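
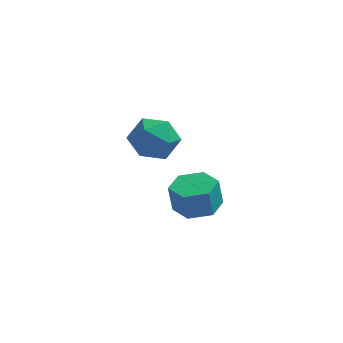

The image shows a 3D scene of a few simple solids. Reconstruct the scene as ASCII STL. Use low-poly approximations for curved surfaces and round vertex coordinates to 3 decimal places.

solid 
facet normal -0.074 0.910 -0.408
outer loop
vertex 2.945 -3.292 1.728
vertex 2.086 -3.152 2.195
vertex 2.933 -2.888 2.63
endloop
endfacet
facet normal 0.609 0.727 -0.318
outer loop
vertex 2.945 -3.292 1.728
vertex 2.933 -2.888 2.63
vertex 3.618 -3.562 2.4
endloop
endfacet
facet normal 0.725 0.121 -0.678
outer loop
vertex 2.945 -3.292 1.728
vertex 3.618 -3.562 2.4
vertex 3.194 -4.244 1.824
endloop
endfacet
facet normal 0.114 -0.070 -0.991
outer loop
vertex 2.945 -3.292 1.728
vertex 3.194 -4.244 1.824
vertex 2.247 -3.991 1.697
endloop
endfacet
facet normal -0.381 0.417 -0.825
outer loop
vertex 2.945 -3.292 1.728
vertex 2.247 -3.991 1.697
vertex 2.086 -3.152 2.195
endloop
endfacet
facet normal 0.711 0.594 0.376
outer loop
vertex 3.618 -3.562 2.4
vertex 2.933 -2.888 2.63
vertex 3.173 -3.589 3.283
endloop
endfacet
facet normal -0.395 0.890 0.228
outer loop
vertex 2.933 -2.888 2.63
vertex 2.086 -3.152 2.195
vertex 2.226 -3.336 3.156
endloop
endfacet
facet normal -0.890 0.094 -0.446
outer loop
vertex 2.086 -3.152 2.195
vertex 2.247 -3.991 1.697
vertex 1.802 -4.018 2.58
endloop
endfacet
facet normal -0.090 -0.695 -0.713
outer loop
vertex 2.247 -3.991 1.697
vertex 3.194 -4.244 1.824
vertex 2.487 -4.692 2.35
endloop
endfacet
facet normal 0.899 -0.386 -0.205
outer loop
vertex 3.194 -4.244 1.824
vertex 3.618 -3.562 2.4
vertex 3.334 -4.428 2.785
endloop
endfacet
facet normal -0.114 0.070 0.991
outer loop
vertex 2.475 -4.288 3.252
vertex 3.173 -3.589 3.283
vertex 2.226 -3.336 3.156
endloop
endfacet
facet normal -0.725 -0.121 0.678
outer loop
vertex 2.475 -4.288 3.252
vertex 2.226 -3.336 3.156
vertex 1.802 -4.018 2.58
endloop
endfacet
facet normal -0.609 -0.727 0.318
outer loop
vertex 2.475 -4.288 3.252
vertex 1.802 -4.018 2.58
vertex 2.487 -4.692 2.35
endloop
endfacet
facet normal 0.074 -0.910 0.408
outer loop
vertex 2.475 -4.288 3.252
vertex 2.487 -4.692 2.35
vertex 3.334 -4.428 2.785
endloop
endfacet
facet normal 0.381 -0.417 0.825
outer loop
vertex 2.475 -4.288 3.252
vertex 3.334 -4.428 2.785
vertex 3.173 -3.589 3.283
endloop
endfacet
facet normal 0.090 0.695 0.713
outer loop
vertex 2.226 -3.336 3.156
vertex 3.173 -3.589 3.283
vertex 2.933 -2.888 2.63
endloop
endfacet
facet normal -0.899 0.386 0.205
outer loop
vertex 1.802 -4.018 2.58
vertex 2.226 -3.336 3.156
vertex 2.086 -3.152 2.195
endloop
endfacet
facet normal -0.711 -0.594 -0.376
outer loop
vertex 2.487 -4.692 2.35
vertex 1.802 -4.018 2.58
vertex 2.247 -3.991 1.697
endloop
endfacet
facet normal 0.395 -0.890 -0.228
outer loop
vertex 3.334 -4.428 2.785
vertex 2.487 -4.692 2.35
vertex 3.194 -4.244 1.824
endloop
endfacet
facet normal 0.890 -0.094 0.446
outer loop
vertex 3.173 -3.589 3.283
vertex 3.334 -4.428 2.785
vertex 3.618 -3.562 2.4
endloop
endfacet
facet normal 0.138 0.022 -0.990
outer loop
vertex 4.777 -1.487 -2.311
vertex 3.901 -1.737 -2.439
vertex 4.122 -0.846 -2.388
endloop
endfacet
facet normal 0.688 0.717 0.112
outer loop
vertex 4.777 -1.487 -2.311
vertex 4.122 -0.846 -2.388
vertex 4.615 -1.513 -1.152
endloop
endfacet
facet normal 0.689 0.716 0.112
outer loop
vertex 4.615 -1.513 -1.152
vertex 4.122 -0.846 -2.388
vertex 3.96 -0.871 -1.23
endloop
endfacet
facet normal -0.139 -0.022 0.990
outer loop
vertex 4.615 -1.513 -1.152
vertex 3.96 -0.871 -1.23
vertex 3.739 -1.763 -1.281
endloop
endfacet
facet normal 0.139 0.022 -0.990
outer loop
vertex 4.122 -0.846 -2.388
vertex 3.901 -1.737 -2.439
vertex 3.246 -1.096 -2.517
endloop
endfacet
facet normal -0.272 0.962 -0.017
outer loop
vertex 4.122 -0.846 -2.388
vertex 3.246 -1.096 -2.517
vertex 3.96 -0.871 -1.23
endloop
endfacet
facet normal -0.272 0.962 -0.017
outer loop
vertex 3.96 -0.871 -1.23
vertex 3.246 -1.096 -2.517
vertex 3.084 -1.121 -1.358
endloop
endfacet
facet normal -0.138 -0.022 0.990
outer loop
vertex 3.96 -0.871 -1.23
vertex 3.084 -1.121 -1.358
vertex 3.739 -1.763 -1.281
endloop
endfacet
facet normal 0.139 0.022 -0.990
outer loop
vertex 3.246 -1.096 -2.517
vertex 3.901 -1.737 -2.439
vertex 3.025 -1.987 -2.568
endloop
endfacet
facet normal -0.961 0.246 -0.129
outer loop
vertex 3.246 -1.096 -2.517
vertex 3.025 -1.987 -2.568
vertex 3.084 -1.121 -1.358
endloop
endfacet
facet normal -0.961 0.245 -0.129
outer loop
vertex 3.084 -1.121 -1.358
vertex 3.025 -1.987 -2.568
vertex 2.863 -2.013 -1.409
endloop
endfacet
facet normal -0.138 -0.022 0.990
outer loop
vertex 3.084 -1.121 -1.358
vertex 2.863 -2.013 -1.409
vertex 3.739 -1.763 -1.281
endloop
endfacet
facet normal 0.139 0.022 -0.990
outer loop
vertex 3.025 -1.987 -2.568
vertex 3.901 -1.737 -2.439
vertex 3.68 -2.629 -2.49
endloop
endfacet
facet normal -0.689 -0.716 -0.112
outer loop
vertex 3.025 -1.987 -2.568
vertex 3.68 -2.629 -2.49
vertex 2.863 -2.013 -1.409
endloop
endfacet
facet normal -0.688 -0.717 -0.112
outer loop
vertex 2.863 -2.013 -1.409
vertex 3.68 -2.629 -2.49
vertex 3.518 -2.654 -1.332
endloop
endfacet
facet normal -0.138 -0.022 0.990
outer loop
vertex 2.863 -2.013 -1.409
vertex 3.518 -2.654 -1.332
vertex 3.739 -1.763 -1.281
endloop
endfacet
facet normal 0.138 0.022 -0.990
outer loop
vertex 3.68 -2.629 -2.49
vertex 3.901 -1.737 -2.439
vertex 4.556 -2.379 -2.362
endloop
endfacet
facet normal 0.272 -0.962 0.017
outer loop
vertex 3.68 -2.629 -2.49
vertex 4.556 -2.379 -2.362
vertex 3.518 -2.654 -1.332
endloop
endfacet
facet normal 0.272 -0.962 0.017
outer loop
vertex 3.518 -2.654 -1.332
vertex 4.556 -2.379 -2.362
vertex 4.394 -2.404 -1.203
endloop
endfacet
facet normal -0.139 -0.022 0.990
outer loop
vertex 3.518 -2.654 -1.332
vertex 4.394 -2.404 -1.203
vertex 3.739 -1.763 -1.281
endloop
endfacet
facet normal 0.138 0.022 -0.990
outer loop
vertex 4.556 -2.379 -2.362
vertex 3.901 -1.737 -2.439
vertex 4.777 -1.487 -2.311
endloop
endfacet
facet normal 0.961 -0.245 0.129
outer loop
vertex 4.556 -2.379 -2.362
vertex 4.777 -1.487 -2.311
vertex 4.394 -2.404 -1.203
endloop
endfacet
facet normal 0.961 -0.246 0.129
outer loop
vertex 4.394 -2.404 -1.203
vertex 4.777 -1.487 -2.311
vertex 4.615 -1.513 -1.152
endloop
endfacet
facet normal -0.139 -0.022 0.990
outer loop
vertex 4.394 -2.404 -1.203
vertex 4.615 -1.513 -1.152
vertex 3.739 -1.763 -1.281
endloop
endfacet

endsolid


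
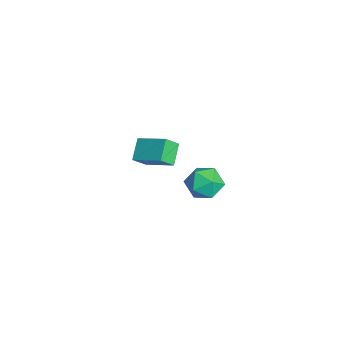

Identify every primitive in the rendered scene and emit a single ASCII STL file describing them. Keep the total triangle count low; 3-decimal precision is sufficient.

solid 
facet normal -0.611 -0.680 -0.407
outer loop
vertex -2.624 -3.201 -0.716
vertex -3.691 -2.756 0.142
vertex -2.945 -2.436 -1.512
endloop
endfacet
facet normal 0.741 -0.309 -0.596
outer loop
vertex -1.729 -1.084 -0.702
vertex -2.624 -3.201 -0.716
vertex -2.945 -2.436 -1.512
endloop
endfacet
facet normal -0.611 -0.679 -0.407
outer loop
vertex -2.945 -2.436 -1.512
vertex -3.691 -2.756 0.142
vertex -4.012 -1.99 -0.654
endloop
endfacet
facet normal -0.279 0.665 -0.692
outer loop
vertex -4.012 -1.99 -0.654
vertex -1.729 -1.084 -0.702
vertex -2.945 -2.436 -1.512
endloop
endfacet
facet normal 0.279 -0.666 0.692
outer loop
vertex -2.624 -3.201 -0.716
vertex -2.475 -1.404 0.952
vertex -3.691 -2.756 0.142
endloop
endfacet
facet normal 0.741 -0.309 -0.596
outer loop
vertex -1.408 -1.85 0.094
vertex -2.624 -3.201 -0.716
vertex -1.729 -1.084 -0.702
endloop
endfacet
facet normal 0.278 -0.666 0.692
outer loop
vertex -1.408 -1.85 0.094
vertex -2.475 -1.404 0.952
vertex -2.624 -3.201 -0.716
endloop
endfacet
facet normal -0.741 0.309 0.596
outer loop
vertex -3.691 -2.756 0.142
vertex -2.475 -1.404 0.952
vertex -4.012 -1.99 -0.654
endloop
endfacet
facet normal -0.279 0.666 -0.692
outer loop
vertex -2.796 -0.639 0.156
vertex -1.729 -1.084 -0.702
vertex -4.012 -1.99 -0.654
endloop
endfacet
facet normal -0.741 0.309 0.596
outer loop
vertex -4.012 -1.99 -0.654
vertex -2.475 -1.404 0.952
vertex -2.796 -0.639 0.156
endloop
endfacet
facet normal 0.611 0.679 0.407
outer loop
vertex -2.796 -0.639 0.156
vertex -1.408 -1.85 0.094
vertex -1.729 -1.084 -0.702
endloop
endfacet
facet normal 0.611 0.679 0.407
outer loop
vertex -2.475 -1.404 0.952
vertex -1.408 -1.85 0.094
vertex -2.796 -0.639 0.156
endloop
endfacet
facet normal -0.499 -0.681 0.535
outer loop
vertex 2.832 -0.62 3.074
vertex 3.498 -1.411 2.689
vertex 3.759 -0.873 3.617
endloop
endfacet
facet normal -0.514 -0.044 0.857
outer loop
vertex 2.832 -0.62 3.074
vertex 3.759 -0.873 3.617
vertex 3.462 0.183 3.493
endloop
endfacet
facet normal -0.810 0.424 0.406
outer loop
vertex 2.832 -0.62 3.074
vertex 3.462 0.183 3.493
vertex 3.019 0.298 2.489
endloop
endfacet
facet normal -0.978 0.076 -0.194
outer loop
vertex 2.832 -0.62 3.074
vertex 3.019 0.298 2.489
vertex 3.041 -0.688 1.992
endloop
endfacet
facet normal -0.787 -0.607 -0.114
outer loop
vertex 2.832 -0.62 3.074
vertex 3.041 -0.688 1.992
vertex 3.498 -1.411 2.689
endloop
endfacet
facet normal 0.160 0.159 0.974
outer loop
vertex 3.462 0.183 3.493
vertex 3.759 -0.873 3.617
vertex 4.519 -0.112 3.368
endloop
endfacet
facet normal 0.182 -0.872 0.454
outer loop
vertex 3.759 -0.873 3.617
vertex 3.498 -1.411 2.689
vertex 4.541 -1.098 2.871
endloop
endfacet
facet normal -0.280 -0.752 -0.596
outer loop
vertex 3.498 -1.411 2.689
vertex 3.041 -0.688 1.992
vertex 4.098 -0.983 1.867
endloop
endfacet
facet normal -0.591 0.353 -0.726
outer loop
vertex 3.041 -0.688 1.992
vertex 3.019 0.298 2.489
vertex 3.801 0.073 1.743
endloop
endfacet
facet normal -0.318 0.916 0.245
outer loop
vertex 3.019 0.298 2.489
vertex 3.462 0.183 3.493
vertex 4.062 0.611 2.671
endloop
endfacet
facet normal 0.978 -0.076 0.194
outer loop
vertex 4.728 -0.18 2.286
vertex 4.519 -0.112 3.368
vertex 4.541 -1.098 2.871
endloop
endfacet
facet normal 0.810 -0.424 -0.406
outer loop
vertex 4.728 -0.18 2.286
vertex 4.541 -1.098 2.871
vertex 4.098 -0.983 1.867
endloop
endfacet
facet normal 0.514 0.044 -0.857
outer loop
vertex 4.728 -0.18 2.286
vertex 4.098 -0.983 1.867
vertex 3.801 0.073 1.743
endloop
endfacet
facet normal 0.499 0.681 -0.535
outer loop
vertex 4.728 -0.18 2.286
vertex 3.801 0.073 1.743
vertex 4.062 0.611 2.671
endloop
endfacet
facet normal 0.787 0.607 0.114
outer loop
vertex 4.728 -0.18 2.286
vertex 4.062 0.611 2.671
vertex 4.519 -0.112 3.368
endloop
endfacet
facet normal 0.591 -0.353 0.726
outer loop
vertex 4.541 -1.098 2.871
vertex 4.519 -0.112 3.368
vertex 3.759 -0.873 3.617
endloop
endfacet
facet normal 0.318 -0.916 -0.245
outer loop
vertex 4.098 -0.983 1.867
vertex 4.541 -1.098 2.871
vertex 3.498 -1.411 2.689
endloop
endfacet
facet normal -0.160 -0.159 -0.974
outer loop
vertex 3.801 0.073 1.743
vertex 4.098 -0.983 1.867
vertex 3.041 -0.688 1.992
endloop
endfacet
facet normal -0.182 0.872 -0.454
outer loop
vertex 4.062 0.611 2.671
vertex 3.801 0.073 1.743
vertex 3.019 0.298 2.489
endloop
endfacet
facet normal 0.280 0.752 0.596
outer loop
vertex 4.519 -0.112 3.368
vertex 4.062 0.611 2.671
vertex 3.462 0.183 3.493
endloop
endfacet

endsolid


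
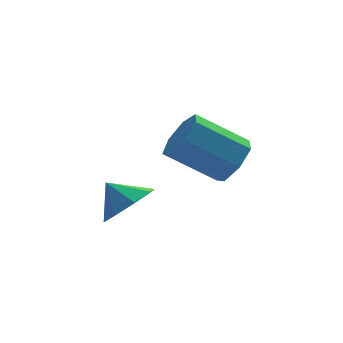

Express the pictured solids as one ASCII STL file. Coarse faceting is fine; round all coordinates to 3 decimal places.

solid 
facet normal 0.519 -0.502 -0.691
outer loop
vertex 1.471 -2.159 -0.502
vertex 0.591 -2.451 -0.951
vertex 1.23 -1.65 -1.053
endloop
endfacet
facet normal 0.287 0.763 0.579
outer loop
vertex 1.471 -2.159 -0.502
vertex 1.23 -1.65 -1.053
vertex -0.011 -1.869 -0.149
endloop
endfacet
facet normal 0.519 -0.502 -0.692
outer loop
vertex 1.23 -1.65 -1.053
vertex 0.591 -2.451 -0.951
vertex 0.615 -1.609 -1.544
endloop
endfacet
facet normal -0.060 0.986 0.157
outer loop
vertex 1.23 -1.65 -1.053
vertex 0.615 -1.609 -1.544
vertex -0.011 -1.869 -0.149
endloop
endfacet
facet normal 0.520 -0.502 -0.691
outer loop
vertex 0.615 -1.609 -1.544
vertex 0.591 -2.451 -0.951
vertex -0.014 -2.062 -1.688
endloop
endfacet
facet normal -0.566 0.818 -0.101
outer loop
vertex 0.615 -1.609 -1.544
vertex -0.014 -2.062 -1.688
vertex -0.011 -1.869 -0.149
endloop
endfacet
facet normal 0.519 -0.502 -0.691
outer loop
vertex -0.014 -2.062 -1.688
vertex 0.591 -2.451 -0.951
vertex -0.289 -2.743 -1.4
endloop
endfacet
facet normal -0.933 0.358 -0.043
outer loop
vertex -0.014 -2.062 -1.688
vertex -0.289 -2.743 -1.4
vertex -0.011 -1.869 -0.149
endloop
endfacet
facet normal 0.519 -0.502 -0.692
outer loop
vertex -0.289 -2.743 -1.4
vertex 0.591 -2.451 -0.951
vertex -0.048 -3.253 -0.849
endloop
endfacet
facet normal -0.946 -0.125 0.298
outer loop
vertex -0.289 -2.743 -1.4
vertex -0.048 -3.253 -0.849
vertex -0.011 -1.869 -0.149
endloop
endfacet
facet normal 0.519 -0.502 -0.692
outer loop
vertex -0.048 -3.253 -0.849
vertex 0.591 -2.451 -0.951
vertex 0.568 -3.293 -0.358
endloop
endfacet
facet normal -0.598 -0.349 0.722
outer loop
vertex -0.048 -3.253 -0.849
vertex 0.568 -3.293 -0.358
vertex -0.011 -1.869 -0.149
endloop
endfacet
facet normal 0.519 -0.502 -0.692
outer loop
vertex 0.568 -3.293 -0.358
vertex 0.591 -2.451 -0.951
vertex 1.197 -2.84 -0.215
endloop
endfacet
facet normal -0.092 -0.181 0.979
outer loop
vertex 0.568 -3.293 -0.358
vertex 1.197 -2.84 -0.215
vertex -0.011 -1.869 -0.149
endloop
endfacet
facet normal 0.519 -0.501 -0.692
outer loop
vertex 1.197 -2.84 -0.215
vertex 0.591 -2.451 -0.951
vertex 1.471 -2.159 -0.502
endloop
endfacet
facet normal 0.274 0.278 0.921
outer loop
vertex 1.197 -2.84 -0.215
vertex 1.471 -2.159 -0.502
vertex -0.011 -1.869 -0.149
endloop
endfacet
facet normal 0.792 -0.238 -0.563
outer loop
vertex 4.985 -0.701 0.451
vertex 4.381 -1.05 -0.251
vertex 4.735 -0.132 -0.142
endloop
endfacet
facet normal 0.537 0.710 0.455
outer loop
vertex 4.985 -0.701 0.451
vertex 4.735 -0.132 -0.142
vertex 3.324 -0.201 1.633
endloop
endfacet
facet normal 0.537 0.711 0.455
outer loop
vertex 3.324 -0.201 1.633
vertex 4.735 -0.132 -0.142
vertex 3.073 0.368 1.04
endloop
endfacet
facet normal -0.791 0.238 0.563
outer loop
vertex 3.324 -0.201 1.633
vertex 3.073 0.368 1.04
vertex 2.719 -0.55 0.931
endloop
endfacet
facet normal 0.791 -0.238 -0.564
outer loop
vertex 4.735 -0.132 -0.142
vertex 4.381 -1.05 -0.251
vertex 4.217 -0.254 -0.817
endloop
endfacet
facet normal 0.107 0.961 -0.256
outer loop
vertex 4.735 -0.132 -0.142
vertex 4.217 -0.254 -0.817
vertex 3.073 0.368 1.04
endloop
endfacet
facet normal 0.107 0.961 -0.256
outer loop
vertex 3.073 0.368 1.04
vertex 4.217 -0.254 -0.817
vertex 2.556 0.246 0.365
endloop
endfacet
facet normal -0.791 0.238 0.563
outer loop
vertex 3.073 0.368 1.04
vertex 2.556 0.246 0.365
vertex 2.719 -0.55 0.931
endloop
endfacet
facet normal 0.791 -0.238 -0.563
outer loop
vertex 4.217 -0.254 -0.817
vertex 4.381 -1.05 -0.251
vertex 3.823 -0.976 -1.066
endloop
endfacet
facet normal -0.404 0.487 -0.774
outer loop
vertex 4.217 -0.254 -0.817
vertex 3.823 -0.976 -1.066
vertex 2.556 0.246 0.365
endloop
endfacet
facet normal -0.405 0.487 -0.774
outer loop
vertex 2.556 0.246 0.365
vertex 3.823 -0.976 -1.066
vertex 2.162 -0.476 0.117
endloop
endfacet
facet normal -0.791 0.238 0.563
outer loop
vertex 2.556 0.246 0.365
vertex 2.162 -0.476 0.117
vertex 2.719 -0.55 0.931
endloop
endfacet
facet normal 0.791 -0.238 -0.563
outer loop
vertex 3.823 -0.976 -1.066
vertex 4.381 -1.05 -0.251
vertex 3.849 -1.753 -0.701
endloop
endfacet
facet normal -0.611 -0.353 -0.708
outer loop
vertex 3.823 -0.976 -1.066
vertex 3.849 -1.753 -0.701
vertex 2.162 -0.476 0.117
endloop
endfacet
facet normal -0.610 -0.352 -0.710
outer loop
vertex 2.162 -0.476 0.117
vertex 3.849 -1.753 -0.701
vertex 2.187 -1.254 0.481
endloop
endfacet
facet normal -0.791 0.238 0.563
outer loop
vertex 2.162 -0.476 0.117
vertex 2.187 -1.254 0.481
vertex 2.719 -0.55 0.931
endloop
endfacet
facet normal 0.791 -0.238 -0.563
outer loop
vertex 3.849 -1.753 -0.701
vertex 4.381 -1.05 -0.251
vertex 4.275 -2.001 0.002
endloop
endfacet
facet normal -0.357 -0.927 -0.111
outer loop
vertex 3.849 -1.753 -0.701
vertex 4.275 -2.001 0.002
vertex 2.187 -1.254 0.481
endloop
endfacet
facet normal -0.357 -0.928 -0.109
outer loop
vertex 2.187 -1.254 0.481
vertex 4.275 -2.001 0.002
vertex 2.614 -1.501 1.185
endloop
endfacet
facet normal -0.791 0.238 0.563
outer loop
vertex 2.187 -1.254 0.481
vertex 2.614 -1.501 1.185
vertex 2.719 -0.55 0.931
endloop
endfacet
facet normal 0.791 -0.238 -0.563
outer loop
vertex 4.275 -2.001 0.002
vertex 4.381 -1.05 -0.251
vertex 4.781 -1.532 0.515
endloop
endfacet
facet normal 0.165 -0.804 0.572
outer loop
vertex 4.275 -2.001 0.002
vertex 4.781 -1.532 0.515
vertex 2.614 -1.501 1.185
endloop
endfacet
facet normal 0.165 -0.804 0.571
outer loop
vertex 2.614 -1.501 1.185
vertex 4.781 -1.532 0.515
vertex 3.119 -1.033 1.698
endloop
endfacet
facet normal -0.792 0.238 0.563
outer loop
vertex 2.614 -1.501 1.185
vertex 3.119 -1.033 1.698
vertex 2.719 -0.55 0.931
endloop
endfacet
facet normal 0.792 -0.238 -0.563
outer loop
vertex 4.781 -1.532 0.515
vertex 4.381 -1.05 -0.251
vertex 4.985 -0.701 0.451
endloop
endfacet
facet normal 0.563 -0.075 0.823
outer loop
vertex 4.781 -1.532 0.515
vertex 4.985 -0.701 0.451
vertex 3.119 -1.033 1.698
endloop
endfacet
facet normal 0.563 -0.074 0.823
outer loop
vertex 3.119 -1.033 1.698
vertex 4.985 -0.701 0.451
vertex 3.324 -0.201 1.633
endloop
endfacet
facet normal -0.791 0.239 0.563
outer loop
vertex 3.119 -1.033 1.698
vertex 3.324 -0.201 1.633
vertex 2.719 -0.55 0.931
endloop
endfacet

endsolid


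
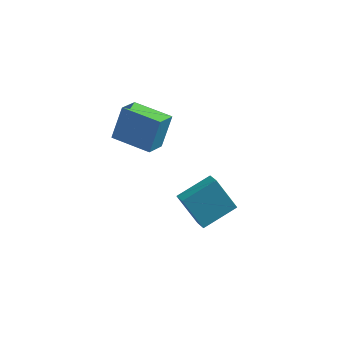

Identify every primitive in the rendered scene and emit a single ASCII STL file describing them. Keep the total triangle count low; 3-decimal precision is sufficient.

solid 
facet normal -0.540 0.078 0.838
outer loop
vertex -1.534 -3.327 -2.486
vertex -0.156 -1.906 -1.729
vertex -2.041 -2.627 -2.878
endloop
endfacet
facet normal -0.650 -0.671 -0.357
outer loop
vertex -0.884 -2.794 -4.671
vertex -1.534 -3.327 -2.486
vertex -2.041 -2.627 -2.878
endloop
endfacet
facet normal -0.541 0.079 0.838
outer loop
vertex -2.041 -2.627 -2.878
vertex -0.156 -1.906 -1.729
vertex -0.663 -1.205 -2.122
endloop
endfacet
facet normal -0.534 0.737 -0.413
outer loop
vertex -0.663 -1.205 -2.122
vertex -0.884 -2.794 -4.671
vertex -2.041 -2.627 -2.878
endloop
endfacet
facet normal 0.534 -0.738 0.413
outer loop
vertex -1.534 -3.327 -2.486
vertex 1.001 -2.073 -3.522
vertex -0.156 -1.906 -1.729
endloop
endfacet
facet normal -0.650 -0.671 -0.357
outer loop
vertex -0.377 -3.495 -4.278
vertex -1.534 -3.327 -2.486
vertex -0.884 -2.794 -4.671
endloop
endfacet
facet normal 0.534 -0.737 0.414
outer loop
vertex -0.377 -3.495 -4.278
vertex 1.001 -2.073 -3.522
vertex -1.534 -3.327 -2.486
endloop
endfacet
facet normal 0.650 0.671 0.357
outer loop
vertex -0.156 -1.906 -1.729
vertex 1.001 -2.073 -3.522
vertex -0.663 -1.205 -2.122
endloop
endfacet
facet normal -0.534 0.738 -0.414
outer loop
vertex 0.494 -1.373 -3.914
vertex -0.884 -2.794 -4.671
vertex -0.663 -1.205 -2.122
endloop
endfacet
facet normal 0.650 0.671 0.357
outer loop
vertex -0.663 -1.205 -2.122
vertex 1.001 -2.073 -3.522
vertex 0.494 -1.373 -3.914
endloop
endfacet
facet normal 0.541 -0.078 -0.837
outer loop
vertex 0.494 -1.373 -3.914
vertex -0.377 -3.495 -4.278
vertex -0.884 -2.794 -4.671
endloop
endfacet
facet normal 0.540 -0.078 -0.838
outer loop
vertex 1.001 -2.073 -3.522
vertex -0.377 -3.495 -4.278
vertex 0.494 -1.373 -3.914
endloop
endfacet
facet normal -0.969 0.234 0.079
outer loop
vertex -4.807 -2.734 3.744
vertex -4.553 -1.486 3.162
vertex -5.139 -3.503 1.95
endloop
endfacet
facet normal -0.182 -0.891 0.416
outer loop
vertex -3.027 -4.014 1.778
vertex -4.807 -2.734 3.744
vertex -5.139 -3.503 1.95
endloop
endfacet
facet normal -0.969 0.234 0.079
outer loop
vertex -5.139 -3.503 1.95
vertex -4.553 -1.486 3.162
vertex -4.885 -2.255 1.368
endloop
endfacet
facet normal -0.168 -0.388 -0.906
outer loop
vertex -4.885 -2.255 1.368
vertex -3.027 -4.014 1.778
vertex -5.139 -3.503 1.95
endloop
endfacet
facet normal 0.168 0.388 0.906
outer loop
vertex -4.807 -2.734 3.744
vertex -2.441 -1.997 2.99
vertex -4.553 -1.486 3.162
endloop
endfacet
facet normal -0.182 -0.891 0.416
outer loop
vertex -2.695 -3.245 3.572
vertex -4.807 -2.734 3.744
vertex -3.027 -4.014 1.778
endloop
endfacet
facet normal 0.168 0.388 0.906
outer loop
vertex -2.695 -3.245 3.572
vertex -2.441 -1.997 2.99
vertex -4.807 -2.734 3.744
endloop
endfacet
facet normal 0.182 0.891 -0.416
outer loop
vertex -4.553 -1.486 3.162
vertex -2.441 -1.997 2.99
vertex -4.885 -2.255 1.368
endloop
endfacet
facet normal -0.168 -0.388 -0.906
outer loop
vertex -2.773 -2.766 1.196
vertex -3.027 -4.014 1.778
vertex -4.885 -2.255 1.368
endloop
endfacet
facet normal 0.182 0.891 -0.416
outer loop
vertex -4.885 -2.255 1.368
vertex -2.441 -1.997 2.99
vertex -2.773 -2.766 1.196
endloop
endfacet
facet normal 0.969 -0.234 -0.079
outer loop
vertex -2.773 -2.766 1.196
vertex -2.695 -3.245 3.572
vertex -3.027 -4.014 1.778
endloop
endfacet
facet normal 0.969 -0.234 -0.079
outer loop
vertex -2.441 -1.997 2.99
vertex -2.695 -3.245 3.572
vertex -2.773 -2.766 1.196
endloop
endfacet

endsolid


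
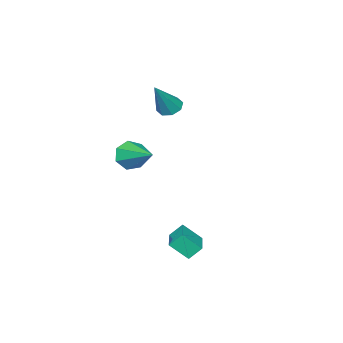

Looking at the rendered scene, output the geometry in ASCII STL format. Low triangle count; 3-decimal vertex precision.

solid 
facet normal -0.579 -0.031 -0.815
outer loop
vertex -3.59 -2.578 2.324
vertex -4.0 -2.081 2.597
vertex -3.429 -2.085 2.191
endloop
endfacet
facet normal 0.896 -0.362 -0.258
outer loop
vertex -3.59 -2.578 2.324
vertex -3.429 -2.085 2.191
vertex -2.8 -2.019 4.283
endloop
endfacet
facet normal -0.579 -0.029 -0.815
outer loop
vertex -3.429 -2.085 2.191
vertex -4.0 -2.081 2.597
vertex -3.603 -1.589 2.297
endloop
endfacet
facet normal 0.886 0.370 -0.278
outer loop
vertex -3.429 -2.085 2.191
vertex -3.603 -1.589 2.297
vertex -2.8 -2.019 4.283
endloop
endfacet
facet normal -0.579 -0.030 -0.815
outer loop
vertex -3.603 -1.589 2.297
vertex -4.0 -2.081 2.597
vertex -4.009 -1.381 2.578
endloop
endfacet
facet normal 0.460 0.888 0.007
outer loop
vertex -3.603 -1.589 2.297
vertex -4.009 -1.381 2.578
vertex -2.8 -2.019 4.283
endloop
endfacet
facet normal -0.580 -0.030 -0.814
outer loop
vertex -4.009 -1.381 2.578
vertex -4.0 -2.081 2.597
vertex -4.409 -1.583 2.87
endloop
endfacet
facet normal -0.136 0.892 0.431
outer loop
vertex -4.009 -1.381 2.578
vertex -4.409 -1.583 2.87
vertex -2.8 -2.019 4.283
endloop
endfacet
facet normal -0.580 -0.030 -0.814
outer loop
vertex -4.409 -1.583 2.87
vertex -4.0 -2.081 2.597
vertex -4.57 -2.077 3.003
endloop
endfacet
facet normal -0.550 0.380 0.744
outer loop
vertex -4.409 -1.583 2.87
vertex -4.57 -2.077 3.003
vertex -2.8 -2.019 4.283
endloop
endfacet
facet normal -0.580 -0.028 -0.814
outer loop
vertex -4.57 -2.077 3.003
vertex -4.0 -2.081 2.597
vertex -4.397 -2.573 2.897
endloop
endfacet
facet normal -0.541 -0.352 0.764
outer loop
vertex -4.57 -2.077 3.003
vertex -4.397 -2.573 2.897
vertex -2.8 -2.019 4.283
endloop
endfacet
facet normal -0.579 -0.030 -0.815
outer loop
vertex -4.397 -2.573 2.897
vertex -4.0 -2.081 2.597
vertex -3.991 -2.78 2.616
endloop
endfacet
facet normal -0.113 -0.871 0.478
outer loop
vertex -4.397 -2.573 2.897
vertex -3.991 -2.78 2.616
vertex -2.8 -2.019 4.283
endloop
endfacet
facet normal -0.579 -0.030 -0.815
outer loop
vertex -3.991 -2.78 2.616
vertex -4.0 -2.081 2.597
vertex -3.59 -2.578 2.324
endloop
endfacet
facet normal 0.481 -0.875 0.056
outer loop
vertex -3.991 -2.78 2.616
vertex -3.59 -2.578 2.324
vertex -2.8 -2.019 4.283
endloop
endfacet
facet normal -0.263 -0.886 -0.381
outer loop
vertex -1.112 -2.333 -0.716
vertex -1.614 -2.497 0.012
vertex -1.855 -2.095 -0.757
endloop
endfacet
facet normal 0.247 0.645 -0.723
outer loop
vertex -1.112 -2.333 -0.716
vertex -1.855 -2.095 -0.757
vertex -1.066 -0.643 0.808
endloop
endfacet
facet normal -0.263 -0.886 -0.381
outer loop
vertex -1.855 -2.095 -0.757
vertex -1.614 -2.497 0.012
vertex -2.417 -2.16 -0.218
endloop
endfacet
facet normal -0.505 0.745 -0.437
outer loop
vertex -1.855 -2.095 -0.757
vertex -2.417 -2.16 -0.218
vertex -1.066 -0.643 0.808
endloop
endfacet
facet normal -0.263 -0.887 -0.380
outer loop
vertex -2.417 -2.16 -0.218
vertex -1.614 -2.497 0.012
vertex -2.374 -2.478 0.494
endloop
endfacet
facet normal -0.803 0.524 0.283
outer loop
vertex -2.417 -2.16 -0.218
vertex -2.374 -2.478 0.494
vertex -1.066 -0.643 0.808
endloop
endfacet
facet normal -0.263 -0.887 -0.380
outer loop
vertex -2.374 -2.478 0.494
vertex -1.614 -2.497 0.012
vertex -1.76 -2.81 0.843
endloop
endfacet
facet normal -0.426 0.151 0.892
outer loop
vertex -2.374 -2.478 0.494
vertex -1.76 -2.81 0.843
vertex -1.066 -0.643 0.808
endloop
endfacet
facet normal -0.263 -0.887 -0.380
outer loop
vertex -1.76 -2.81 0.843
vertex -1.614 -2.497 0.012
vertex -1.036 -2.906 0.567
endloop
endfacet
facet normal 0.344 -0.095 0.934
outer loop
vertex -1.76 -2.81 0.843
vertex -1.036 -2.906 0.567
vertex -1.066 -0.643 0.808
endloop
endfacet
facet normal -0.262 -0.887 -0.380
outer loop
vertex -1.036 -2.906 0.567
vertex -1.614 -2.497 0.012
vertex -0.747 -2.694 -0.127
endloop
endfacet
facet normal 0.926 -0.028 0.377
outer loop
vertex -1.036 -2.906 0.567
vertex -0.747 -2.694 -0.127
vertex -1.066 -0.643 0.808
endloop
endfacet
facet normal -0.263 -0.887 -0.381
outer loop
vertex -0.747 -2.694 -0.127
vertex -1.614 -2.497 0.012
vertex -1.112 -2.333 -0.716
endloop
endfacet
facet normal 0.882 0.302 -0.362
outer loop
vertex -0.747 -2.694 -0.127
vertex -1.112 -2.333 -0.716
vertex -1.066 -0.643 0.808
endloop
endfacet
facet normal -0.407 0.608 -0.682
outer loop
vertex 0.189 3.382 -2.86
vertex 1.323 4.306 -2.713
vertex 0.62 2.955 -3.498
endloop
endfacet
facet normal -0.771 -0.629 -0.100
outer loop
vertex 1.117 2.214 -2.667
vertex 0.189 3.382 -2.86
vertex 0.62 2.955 -3.498
endloop
endfacet
facet normal -0.408 0.608 -0.681
outer loop
vertex 0.62 2.955 -3.498
vertex 1.323 4.306 -2.713
vertex 1.753 3.88 -3.351
endloop
endfacet
facet normal 0.490 -0.485 -0.725
outer loop
vertex 1.753 3.88 -3.351
vertex 1.117 2.214 -2.667
vertex 0.62 2.955 -3.498
endloop
endfacet
facet normal -0.489 0.485 0.725
outer loop
vertex 0.189 3.382 -2.86
vertex 1.82 3.565 -1.882
vertex 1.323 4.306 -2.713
endloop
endfacet
facet normal -0.771 -0.629 -0.100
outer loop
vertex 0.687 2.64 -2.029
vertex 0.189 3.382 -2.86
vertex 1.117 2.214 -2.667
endloop
endfacet
facet normal -0.489 0.484 0.725
outer loop
vertex 0.687 2.64 -2.029
vertex 1.82 3.565 -1.882
vertex 0.189 3.382 -2.86
endloop
endfacet
facet normal 0.771 0.629 0.100
outer loop
vertex 1.323 4.306 -2.713
vertex 1.82 3.565 -1.882
vertex 1.753 3.88 -3.351
endloop
endfacet
facet normal 0.489 -0.484 -0.726
outer loop
vertex 2.251 3.138 -2.52
vertex 1.117 2.214 -2.667
vertex 1.753 3.88 -3.351
endloop
endfacet
facet normal 0.771 0.629 0.100
outer loop
vertex 1.753 3.88 -3.351
vertex 1.82 3.565 -1.882
vertex 2.251 3.138 -2.52
endloop
endfacet
facet normal 0.408 -0.608 0.681
outer loop
vertex 2.251 3.138 -2.52
vertex 0.687 2.64 -2.029
vertex 1.117 2.214 -2.667
endloop
endfacet
facet normal 0.407 -0.607 0.682
outer loop
vertex 1.82 3.565 -1.882
vertex 0.687 2.64 -2.029
vertex 2.251 3.138 -2.52
endloop
endfacet

endsolid


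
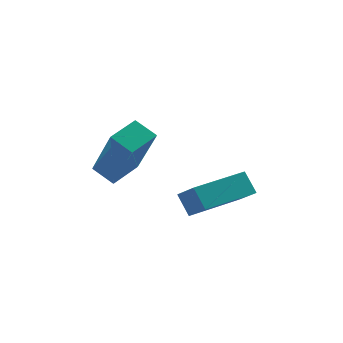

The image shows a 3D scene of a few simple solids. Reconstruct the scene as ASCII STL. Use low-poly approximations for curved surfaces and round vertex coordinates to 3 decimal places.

solid 
facet normal -0.695 0.532 0.484
outer loop
vertex 0.306 0.425 1.327
vertex 1.024 1.157 1.553
vertex -0.16 1.429 -0.446
endloop
endfacet
facet normal -0.684 -0.697 -0.215
outer loop
vertex 0.396 1.003 -0.833
vertex 0.306 0.425 1.327
vertex -0.16 1.429 -0.446
endloop
endfacet
facet normal -0.695 0.532 0.484
outer loop
vertex -0.16 1.429 -0.446
vertex 1.024 1.157 1.553
vertex 0.558 2.161 -0.22
endloop
endfacet
facet normal -0.223 0.480 -0.848
outer loop
vertex 0.558 2.161 -0.22
vertex 0.396 1.003 -0.833
vertex -0.16 1.429 -0.446
endloop
endfacet
facet normal 0.223 -0.480 0.848
outer loop
vertex 0.306 0.425 1.327
vertex 1.58 0.731 1.166
vertex 1.024 1.157 1.553
endloop
endfacet
facet normal -0.684 -0.697 -0.215
outer loop
vertex 0.862 -0.001 0.94
vertex 0.306 0.425 1.327
vertex 0.396 1.003 -0.833
endloop
endfacet
facet normal 0.223 -0.480 0.848
outer loop
vertex 0.862 -0.001 0.94
vertex 1.58 0.731 1.166
vertex 0.306 0.425 1.327
endloop
endfacet
facet normal 0.684 0.697 0.215
outer loop
vertex 1.024 1.157 1.553
vertex 1.58 0.731 1.166
vertex 0.558 2.161 -0.22
endloop
endfacet
facet normal -0.223 0.480 -0.848
outer loop
vertex 1.114 1.735 -0.607
vertex 0.396 1.003 -0.833
vertex 0.558 2.161 -0.22
endloop
endfacet
facet normal 0.684 0.697 0.215
outer loop
vertex 0.558 2.161 -0.22
vertex 1.58 0.731 1.166
vertex 1.114 1.735 -0.607
endloop
endfacet
facet normal 0.695 -0.532 -0.484
outer loop
vertex 1.114 1.735 -0.607
vertex 0.862 -0.001 0.94
vertex 0.396 1.003 -0.833
endloop
endfacet
facet normal 0.695 -0.532 -0.484
outer loop
vertex 1.58 0.731 1.166
vertex 0.862 -0.001 0.94
vertex 1.114 1.735 -0.607
endloop
endfacet
facet normal -0.854 -0.520 -0.023
outer loop
vertex 2.949 1.116 -2.077
vertex 2.66 1.562 -1.439
vertex 2.558 1.786 -2.723
endloop
endfacet
facet normal 0.348 -0.537 -0.768
outer loop
vertex 4.12 2.738 -2.681
vertex 2.949 1.116 -2.077
vertex 2.558 1.786 -2.723
endloop
endfacet
facet normal -0.854 -0.520 -0.023
outer loop
vertex 2.558 1.786 -2.723
vertex 2.66 1.562 -1.439
vertex 2.269 2.233 -2.086
endloop
endfacet
facet normal -0.387 0.663 -0.641
outer loop
vertex 2.269 2.233 -2.086
vertex 4.12 2.738 -2.681
vertex 2.558 1.786 -2.723
endloop
endfacet
facet normal 0.387 -0.664 0.640
outer loop
vertex 2.949 1.116 -2.077
vertex 4.222 2.514 -1.397
vertex 2.66 1.562 -1.439
endloop
endfacet
facet normal 0.348 -0.537 -0.768
outer loop
vertex 4.511 2.067 -2.034
vertex 2.949 1.116 -2.077
vertex 4.12 2.738 -2.681
endloop
endfacet
facet normal 0.386 -0.663 0.641
outer loop
vertex 4.511 2.067 -2.034
vertex 4.222 2.514 -1.397
vertex 2.949 1.116 -2.077
endloop
endfacet
facet normal -0.348 0.538 0.768
outer loop
vertex 2.66 1.562 -1.439
vertex 4.222 2.514 -1.397
vertex 2.269 2.233 -2.086
endloop
endfacet
facet normal -0.387 0.664 -0.640
outer loop
vertex 3.831 3.184 -2.043
vertex 4.12 2.738 -2.681
vertex 2.269 2.233 -2.086
endloop
endfacet
facet normal -0.348 0.537 0.768
outer loop
vertex 2.269 2.233 -2.086
vertex 4.222 2.514 -1.397
vertex 3.831 3.184 -2.043
endloop
endfacet
facet normal 0.854 0.520 0.023
outer loop
vertex 3.831 3.184 -2.043
vertex 4.511 2.067 -2.034
vertex 4.12 2.738 -2.681
endloop
endfacet
facet normal 0.854 0.520 0.022
outer loop
vertex 4.222 2.514 -1.397
vertex 4.511 2.067 -2.034
vertex 3.831 3.184 -2.043
endloop
endfacet

endsolid


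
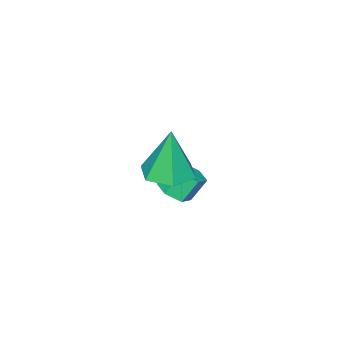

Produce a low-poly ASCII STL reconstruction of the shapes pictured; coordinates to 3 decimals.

solid 
facet normal 0.059 -0.016 -0.998
outer loop
vertex 3.481 -0.469 3.012
vertex 2.595 -0.324 2.957
vertex 3.164 0.373 2.98
endloop
endfacet
facet normal 0.838 0.332 0.434
outer loop
vertex 3.481 -0.469 3.012
vertex 3.164 0.373 2.98
vertex 2.485 -0.296 4.803
endloop
endfacet
facet normal 0.059 -0.016 -0.998
outer loop
vertex 3.164 0.373 2.98
vertex 2.595 -0.324 2.957
vertex 2.278 0.518 2.925
endloop
endfacet
facet normal 0.126 0.915 0.383
outer loop
vertex 3.164 0.373 2.98
vertex 2.278 0.518 2.925
vertex 2.485 -0.296 4.803
endloop
endfacet
facet normal 0.059 -0.016 -0.998
outer loop
vertex 2.278 0.518 2.925
vertex 2.595 -0.324 2.957
vertex 1.708 -0.179 2.902
endloop
endfacet
facet normal -0.734 0.589 0.336
outer loop
vertex 2.278 0.518 2.925
vertex 1.708 -0.179 2.902
vertex 2.485 -0.296 4.803
endloop
endfacet
facet normal 0.060 -0.014 -0.998
outer loop
vertex 1.708 -0.179 2.902
vertex 2.595 -0.324 2.957
vertex 2.026 -1.02 2.933
endloop
endfacet
facet normal -0.883 -0.321 0.341
outer loop
vertex 1.708 -0.179 2.902
vertex 2.026 -1.02 2.933
vertex 2.485 -0.296 4.803
endloop
endfacet
facet normal 0.060 -0.014 -0.998
outer loop
vertex 2.026 -1.02 2.933
vertex 2.595 -0.324 2.957
vertex 2.912 -1.165 2.988
endloop
endfacet
facet normal -0.172 -0.904 0.392
outer loop
vertex 2.026 -1.02 2.933
vertex 2.912 -1.165 2.988
vertex 2.485 -0.296 4.803
endloop
endfacet
facet normal 0.060 -0.014 -0.998
outer loop
vertex 2.912 -1.165 2.988
vertex 2.595 -0.324 2.957
vertex 3.481 -0.469 3.012
endloop
endfacet
facet normal 0.688 -0.578 0.439
outer loop
vertex 2.912 -1.165 2.988
vertex 3.481 -0.469 3.012
vertex 2.485 -0.296 4.803
endloop
endfacet
facet normal 0.489 -0.271 -0.829
outer loop
vertex 1.004 -1.879 0.154
vertex 0.437 -1.976 -0.149
vertex 0.721 -1.392 -0.172
endloop
endfacet
facet normal 0.756 0.606 0.249
outer loop
vertex 1.004 -1.879 0.154
vertex 0.721 -1.392 -0.172
vertex 0.51 -1.606 0.991
endloop
endfacet
facet normal 0.756 0.605 0.249
outer loop
vertex 0.51 -1.606 0.991
vertex 0.721 -1.392 -0.172
vertex 0.227 -1.119 0.666
endloop
endfacet
facet normal -0.489 0.270 0.830
outer loop
vertex 0.51 -1.606 0.991
vertex 0.227 -1.119 0.666
vertex -0.057 -1.704 0.689
endloop
endfacet
facet normal 0.489 -0.270 -0.830
outer loop
vertex 0.721 -1.392 -0.172
vertex 0.437 -1.976 -0.149
vertex 0.154 -1.49 -0.474
endloop
endfacet
facet normal 0.000 0.951 -0.309
outer loop
vertex 0.721 -1.392 -0.172
vertex 0.154 -1.49 -0.474
vertex 0.227 -1.119 0.666
endloop
endfacet
facet normal 0.001 0.951 -0.310
outer loop
vertex 0.227 -1.119 0.666
vertex 0.154 -1.49 -0.474
vertex -0.34 -1.217 0.363
endloop
endfacet
facet normal -0.490 0.270 0.829
outer loop
vertex 0.227 -1.119 0.666
vertex -0.34 -1.217 0.363
vertex -0.057 -1.704 0.689
endloop
endfacet
facet normal 0.489 -0.270 -0.830
outer loop
vertex 0.154 -1.49 -0.474
vertex 0.437 -1.976 -0.149
vertex -0.13 -2.074 -0.451
endloop
endfacet
facet normal -0.755 0.345 -0.558
outer loop
vertex 0.154 -1.49 -0.474
vertex -0.13 -2.074 -0.451
vertex -0.34 -1.217 0.363
endloop
endfacet
facet normal -0.755 0.345 -0.558
outer loop
vertex -0.34 -1.217 0.363
vertex -0.13 -2.074 -0.451
vertex -0.624 -1.801 0.386
endloop
endfacet
facet normal -0.489 0.271 0.829
outer loop
vertex -0.34 -1.217 0.363
vertex -0.624 -1.801 0.386
vertex -0.057 -1.704 0.689
endloop
endfacet
facet normal 0.489 -0.270 -0.830
outer loop
vertex -0.13 -2.074 -0.451
vertex 0.437 -1.976 -0.149
vertex 0.153 -2.561 -0.126
endloop
endfacet
facet normal -0.756 -0.605 -0.249
outer loop
vertex -0.13 -2.074 -0.451
vertex 0.153 -2.561 -0.126
vertex -0.624 -1.801 0.386
endloop
endfacet
facet normal -0.756 -0.606 -0.248
outer loop
vertex -0.624 -1.801 0.386
vertex 0.153 -2.561 -0.126
vertex -0.341 -2.288 0.712
endloop
endfacet
facet normal -0.489 0.271 0.829
outer loop
vertex -0.624 -1.801 0.386
vertex -0.341 -2.288 0.712
vertex -0.057 -1.704 0.689
endloop
endfacet
facet normal 0.490 -0.270 -0.829
outer loop
vertex 0.153 -2.561 -0.126
vertex 0.437 -1.976 -0.149
vertex 0.72 -2.463 0.177
endloop
endfacet
facet normal -0.001 -0.951 0.309
outer loop
vertex 0.153 -2.561 -0.126
vertex 0.72 -2.463 0.177
vertex -0.341 -2.288 0.712
endloop
endfacet
facet normal -0.001 -0.951 0.310
outer loop
vertex -0.341 -2.288 0.712
vertex 0.72 -2.463 0.177
vertex 0.226 -2.19 1.014
endloop
endfacet
facet normal -0.489 0.270 0.830
outer loop
vertex -0.341 -2.288 0.712
vertex 0.226 -2.19 1.014
vertex -0.057 -1.704 0.689
endloop
endfacet
facet normal 0.489 -0.271 -0.829
outer loop
vertex 0.72 -2.463 0.177
vertex 0.437 -1.976 -0.149
vertex 1.004 -1.879 0.154
endloop
endfacet
facet normal 0.755 -0.345 0.558
outer loop
vertex 0.72 -2.463 0.177
vertex 1.004 -1.879 0.154
vertex 0.226 -2.19 1.014
endloop
endfacet
facet normal 0.755 -0.345 0.558
outer loop
vertex 0.226 -2.19 1.014
vertex 1.004 -1.879 0.154
vertex 0.51 -1.606 0.991
endloop
endfacet
facet normal -0.489 0.270 0.830
outer loop
vertex 0.226 -2.19 1.014
vertex 0.51 -1.606 0.991
vertex -0.057 -1.704 0.689
endloop
endfacet

endsolid


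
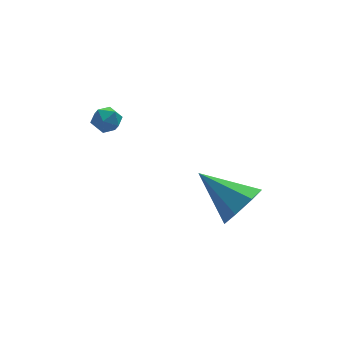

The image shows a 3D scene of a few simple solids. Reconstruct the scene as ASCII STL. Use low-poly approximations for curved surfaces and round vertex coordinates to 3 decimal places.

solid 
facet normal 0.599 -0.608 -0.522
outer loop
vertex 2.255 -3.698 -1.353
vertex 1.518 -4.387 -1.396
vertex 1.717 -3.636 -2.042
endloop
endfacet
facet normal 0.238 0.966 -0.099
outer loop
vertex 2.255 -3.698 -1.353
vertex 1.717 -3.636 -2.042
vertex 0.242 -3.093 -0.284
endloop
endfacet
facet normal 0.598 -0.608 -0.522
outer loop
vertex 1.717 -3.636 -2.042
vertex 1.518 -4.387 -1.396
vertex 1.029 -4.14 -2.244
endloop
endfacet
facet normal -0.382 0.742 -0.550
outer loop
vertex 1.717 -3.636 -2.042
vertex 1.029 -4.14 -2.244
vertex 0.242 -3.093 -0.284
endloop
endfacet
facet normal 0.599 -0.608 -0.522
outer loop
vertex 1.029 -4.14 -2.244
vertex 1.518 -4.387 -1.396
vertex 0.709 -4.83 -1.808
endloop
endfacet
facet normal -0.891 0.140 -0.432
outer loop
vertex 1.029 -4.14 -2.244
vertex 0.709 -4.83 -1.808
vertex 0.242 -3.093 -0.284
endloop
endfacet
facet normal 0.599 -0.608 -0.522
outer loop
vertex 0.709 -4.83 -1.808
vertex 1.518 -4.387 -1.396
vertex 0.998 -5.186 -1.062
endloop
endfacet
facet normal -0.906 -0.389 0.166
outer loop
vertex 0.709 -4.83 -1.808
vertex 0.998 -5.186 -1.062
vertex 0.242 -3.093 -0.284
endloop
endfacet
facet normal 0.598 -0.608 -0.522
outer loop
vertex 0.998 -5.186 -1.062
vertex 1.518 -4.387 -1.396
vertex 1.679 -4.941 -0.567
endloop
endfacet
facet normal -0.416 -0.445 0.793
outer loop
vertex 0.998 -5.186 -1.062
vertex 1.679 -4.941 -0.567
vertex 0.242 -3.093 -0.284
endloop
endfacet
facet normal 0.599 -0.607 -0.522
outer loop
vertex 1.679 -4.941 -0.567
vertex 1.518 -4.387 -1.396
vertex 2.238 -4.278 -0.696
endloop
endfacet
facet normal 0.210 0.013 0.978
outer loop
vertex 1.679 -4.941 -0.567
vertex 2.238 -4.278 -0.696
vertex 0.242 -3.093 -0.284
endloop
endfacet
facet normal 0.599 -0.608 -0.521
outer loop
vertex 2.238 -4.278 -0.696
vertex 1.518 -4.387 -1.396
vertex 2.255 -3.698 -1.353
endloop
endfacet
facet normal 0.501 0.642 0.580
outer loop
vertex 2.238 -4.278 -0.696
vertex 2.255 -3.698 -1.353
vertex 0.242 -3.093 -0.284
endloop
endfacet
facet normal -0.840 0.435 -0.325
outer loop
vertex -2.607 0.504 0.115
vertex -2.927 0.274 0.634
vertex -2.636 0.856 0.662
endloop
endfacet
facet normal -0.265 0.804 -0.532
outer loop
vertex -2.607 0.504 0.115
vertex -2.636 0.856 0.662
vertex -2.078 0.819 0.328
endloop
endfacet
facet normal 0.148 0.371 -0.917
outer loop
vertex -2.607 0.504 0.115
vertex -2.078 0.819 0.328
vertex -2.024 0.214 0.092
endloop
endfacet
facet normal -0.170 -0.266 -0.949
outer loop
vertex -2.607 0.504 0.115
vertex -2.024 0.214 0.092
vertex -2.549 -0.124 0.281
endloop
endfacet
facet normal -0.781 -0.226 -0.582
outer loop
vertex -2.607 0.504 0.115
vertex -2.549 -0.124 0.281
vertex -2.927 0.274 0.634
endloop
endfacet
facet normal 0.097 0.994 0.052
outer loop
vertex -2.078 0.819 0.328
vertex -2.636 0.856 0.662
vertex -2.071 0.784 0.979
endloop
endfacet
facet normal -0.832 0.397 0.388
outer loop
vertex -2.636 0.856 0.662
vertex -2.927 0.274 0.634
vertex -2.596 0.446 1.168
endloop
endfacet
facet normal -0.737 -0.675 -0.028
outer loop
vertex -2.927 0.274 0.634
vertex -2.549 -0.124 0.281
vertex -2.542 -0.159 0.932
endloop
endfacet
facet normal 0.254 -0.742 -0.621
outer loop
vertex -2.549 -0.124 0.281
vertex -2.024 0.214 0.092
vertex -1.984 -0.196 0.598
endloop
endfacet
facet normal 0.768 0.291 -0.570
outer loop
vertex -2.024 0.214 0.092
vertex -2.078 0.819 0.328
vertex -1.693 0.386 0.626
endloop
endfacet
facet normal 0.170 0.266 0.949
outer loop
vertex -2.013 0.156 1.145
vertex -2.071 0.784 0.979
vertex -2.596 0.446 1.168
endloop
endfacet
facet normal -0.148 -0.371 0.917
outer loop
vertex -2.013 0.156 1.145
vertex -2.596 0.446 1.168
vertex -2.542 -0.159 0.932
endloop
endfacet
facet normal 0.265 -0.804 0.532
outer loop
vertex -2.013 0.156 1.145
vertex -2.542 -0.159 0.932
vertex -1.984 -0.196 0.598
endloop
endfacet
facet normal 0.840 -0.435 0.325
outer loop
vertex -2.013 0.156 1.145
vertex -1.984 -0.196 0.598
vertex -1.693 0.386 0.626
endloop
endfacet
facet normal 0.781 0.226 0.582
outer loop
vertex -2.013 0.156 1.145
vertex -1.693 0.386 0.626
vertex -2.071 0.784 0.979
endloop
endfacet
facet normal -0.254 0.742 0.621
outer loop
vertex -2.596 0.446 1.168
vertex -2.071 0.784 0.979
vertex -2.636 0.856 0.662
endloop
endfacet
facet normal -0.768 -0.291 0.570
outer loop
vertex -2.542 -0.159 0.932
vertex -2.596 0.446 1.168
vertex -2.927 0.274 0.634
endloop
endfacet
facet normal -0.097 -0.994 -0.052
outer loop
vertex -1.984 -0.196 0.598
vertex -2.542 -0.159 0.932
vertex -2.549 -0.124 0.281
endloop
endfacet
facet normal 0.832 -0.397 -0.388
outer loop
vertex -1.693 0.386 0.626
vertex -1.984 -0.196 0.598
vertex -2.024 0.214 0.092
endloop
endfacet
facet normal 0.737 0.675 0.028
outer loop
vertex -2.071 0.784 0.979
vertex -1.693 0.386 0.626
vertex -2.078 0.819 0.328
endloop
endfacet

endsolid


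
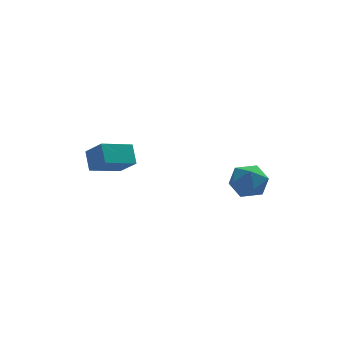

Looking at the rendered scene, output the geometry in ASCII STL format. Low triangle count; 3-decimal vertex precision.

solid 
facet normal -0.582 0.799 0.153
outer loop
vertex 1.994 -1.495 1.309
vertex 2.273 -1.477 2.278
vertex 2.802 -0.96 1.591
endloop
endfacet
facet normal -0.339 0.785 -0.519
outer loop
vertex 1.994 -1.495 1.309
vertex 2.802 -0.96 1.591
vertex 2.83 -1.508 0.744
endloop
endfacet
facet normal -0.550 0.173 -0.817
outer loop
vertex 1.994 -1.495 1.309
vertex 2.83 -1.508 0.744
vertex 2.319 -2.362 0.907
endloop
endfacet
facet normal -0.924 -0.192 -0.332
outer loop
vertex 1.994 -1.495 1.309
vertex 2.319 -2.362 0.907
vertex 1.974 -2.343 1.856
endloop
endfacet
facet normal -0.943 0.195 0.268
outer loop
vertex 1.994 -1.495 1.309
vertex 1.974 -2.343 1.856
vertex 2.273 -1.477 2.278
endloop
endfacet
facet normal 0.375 0.784 -0.495
outer loop
vertex 2.83 -1.508 0.744
vertex 2.802 -0.96 1.591
vertex 3.626 -1.497 1.364
endloop
endfacet
facet normal -0.020 0.806 0.591
outer loop
vertex 2.802 -0.96 1.591
vertex 2.273 -1.477 2.278
vertex 3.281 -1.478 2.313
endloop
endfacet
facet normal -0.604 -0.171 0.778
outer loop
vertex 2.273 -1.477 2.278
vertex 1.974 -2.343 1.856
vertex 2.77 -2.332 2.476
endloop
endfacet
facet normal -0.572 -0.797 -0.192
outer loop
vertex 1.974 -2.343 1.856
vertex 2.319 -2.362 0.907
vertex 2.798 -2.88 1.629
endloop
endfacet
facet normal 0.034 -0.207 -0.978
outer loop
vertex 2.319 -2.362 0.907
vertex 2.83 -1.508 0.744
vertex 3.327 -2.363 0.942
endloop
endfacet
facet normal 0.924 0.192 0.332
outer loop
vertex 3.606 -2.345 1.911
vertex 3.626 -1.497 1.364
vertex 3.281 -1.478 2.313
endloop
endfacet
facet normal 0.550 -0.173 0.817
outer loop
vertex 3.606 -2.345 1.911
vertex 3.281 -1.478 2.313
vertex 2.77 -2.332 2.476
endloop
endfacet
facet normal 0.339 -0.785 0.519
outer loop
vertex 3.606 -2.345 1.911
vertex 2.77 -2.332 2.476
vertex 2.798 -2.88 1.629
endloop
endfacet
facet normal 0.582 -0.799 -0.153
outer loop
vertex 3.606 -2.345 1.911
vertex 2.798 -2.88 1.629
vertex 3.327 -2.363 0.942
endloop
endfacet
facet normal 0.943 -0.195 -0.268
outer loop
vertex 3.606 -2.345 1.911
vertex 3.327 -2.363 0.942
vertex 3.626 -1.497 1.364
endloop
endfacet
facet normal 0.572 0.797 0.192
outer loop
vertex 3.281 -1.478 2.313
vertex 3.626 -1.497 1.364
vertex 2.802 -0.96 1.591
endloop
endfacet
facet normal -0.034 0.207 0.978
outer loop
vertex 2.77 -2.332 2.476
vertex 3.281 -1.478 2.313
vertex 2.273 -1.477 2.278
endloop
endfacet
facet normal -0.375 -0.784 0.495
outer loop
vertex 2.798 -2.88 1.629
vertex 2.77 -2.332 2.476
vertex 1.974 -2.343 1.856
endloop
endfacet
facet normal 0.020 -0.806 -0.591
outer loop
vertex 3.327 -2.363 0.942
vertex 2.798 -2.88 1.629
vertex 2.319 -2.362 0.907
endloop
endfacet
facet normal 0.604 0.171 -0.778
outer loop
vertex 3.626 -1.497 1.364
vertex 3.327 -2.363 0.942
vertex 2.83 -1.508 0.744
endloop
endfacet
facet normal -0.899 -0.316 0.304
outer loop
vertex -3.331 1.006 3.143
vertex -3.931 1.85 2.246
vertex -3.308 0.176 2.348
endloop
endfacet
facet normal 0.438 -0.615 0.655
outer loop
vertex -1.789 0.71 1.834
vertex -3.331 1.006 3.143
vertex -3.308 0.176 2.348
endloop
endfacet
facet normal -0.899 -0.316 0.304
outer loop
vertex -3.308 0.176 2.348
vertex -3.931 1.85 2.246
vertex -3.908 1.02 1.451
endloop
endfacet
facet normal 0.020 -0.722 -0.692
outer loop
vertex -3.908 1.02 1.451
vertex -1.789 0.71 1.834
vertex -3.308 0.176 2.348
endloop
endfacet
facet normal -0.020 0.722 0.692
outer loop
vertex -3.331 1.006 3.143
vertex -2.412 2.384 1.732
vertex -3.931 1.85 2.246
endloop
endfacet
facet normal 0.438 -0.615 0.655
outer loop
vertex -1.812 1.54 2.629
vertex -3.331 1.006 3.143
vertex -1.789 0.71 1.834
endloop
endfacet
facet normal -0.020 0.722 0.692
outer loop
vertex -1.812 1.54 2.629
vertex -2.412 2.384 1.732
vertex -3.331 1.006 3.143
endloop
endfacet
facet normal -0.438 0.615 -0.655
outer loop
vertex -3.931 1.85 2.246
vertex -2.412 2.384 1.732
vertex -3.908 1.02 1.451
endloop
endfacet
facet normal 0.020 -0.722 -0.692
outer loop
vertex -2.389 1.554 0.937
vertex -1.789 0.71 1.834
vertex -3.908 1.02 1.451
endloop
endfacet
facet normal -0.438 0.615 -0.655
outer loop
vertex -3.908 1.02 1.451
vertex -2.412 2.384 1.732
vertex -2.389 1.554 0.937
endloop
endfacet
facet normal 0.899 0.316 -0.304
outer loop
vertex -2.389 1.554 0.937
vertex -1.812 1.54 2.629
vertex -1.789 0.71 1.834
endloop
endfacet
facet normal 0.899 0.316 -0.304
outer loop
vertex -2.412 2.384 1.732
vertex -1.812 1.54 2.629
vertex -2.389 1.554 0.937
endloop
endfacet

endsolid


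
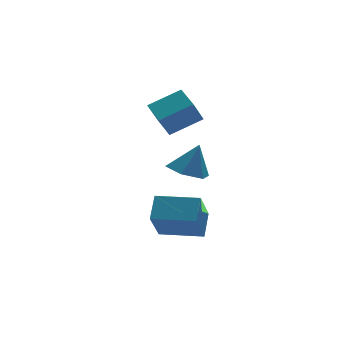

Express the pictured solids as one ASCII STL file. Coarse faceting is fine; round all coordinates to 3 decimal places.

solid 
facet normal -0.791 0.609 -0.056
outer loop
vertex -2.547 -0.497 -2.555
vertex -1.719 0.427 -4.212
vertex -3.172 -1.383 -3.361
endloop
endfacet
facet normal -0.400 -0.446 0.801
outer loop
vertex -1.581 -2.607 -3.248
vertex -2.547 -0.497 -2.555
vertex -3.172 -1.383 -3.361
endloop
endfacet
facet normal -0.791 0.609 -0.056
outer loop
vertex -3.172 -1.383 -3.361
vertex -1.719 0.427 -4.212
vertex -2.343 -0.459 -5.018
endloop
endfacet
facet normal -0.462 -0.656 -0.597
outer loop
vertex -2.343 -0.459 -5.018
vertex -1.581 -2.607 -3.248
vertex -3.172 -1.383 -3.361
endloop
endfacet
facet normal 0.462 0.656 0.597
outer loop
vertex -2.547 -0.497 -2.555
vertex -0.128 -0.797 -4.099
vertex -1.719 0.427 -4.212
endloop
endfacet
facet normal -0.400 -0.446 0.800
outer loop
vertex -0.957 -1.721 -2.442
vertex -2.547 -0.497 -2.555
vertex -1.581 -2.607 -3.248
endloop
endfacet
facet normal 0.462 0.656 0.597
outer loop
vertex -0.957 -1.721 -2.442
vertex -0.128 -0.797 -4.099
vertex -2.547 -0.497 -2.555
endloop
endfacet
facet normal 0.400 0.446 -0.800
outer loop
vertex -1.719 0.427 -4.212
vertex -0.128 -0.797 -4.099
vertex -2.343 -0.459 -5.018
endloop
endfacet
facet normal -0.462 -0.656 -0.597
outer loop
vertex -0.753 -1.683 -4.905
vertex -1.581 -2.607 -3.248
vertex -2.343 -0.459 -5.018
endloop
endfacet
facet normal 0.400 0.446 -0.801
outer loop
vertex -2.343 -0.459 -5.018
vertex -0.128 -0.797 -4.099
vertex -0.753 -1.683 -4.905
endloop
endfacet
facet normal 0.792 -0.609 0.056
outer loop
vertex -0.753 -1.683 -4.905
vertex -0.957 -1.721 -2.442
vertex -1.581 -2.607 -3.248
endloop
endfacet
facet normal 0.791 -0.609 0.056
outer loop
vertex -0.128 -0.797 -4.099
vertex -0.957 -1.721 -2.442
vertex -0.753 -1.683 -4.905
endloop
endfacet
facet normal -0.393 -0.047 -0.918
outer loop
vertex 0.71 2.519 -3.04
vertex 0.053 1.752 -2.719
vertex -0.242 2.767 -2.645
endloop
endfacet
facet normal 0.366 0.867 0.338
outer loop
vertex 0.71 2.519 -3.04
vertex -0.242 2.767 -2.645
vertex 0.687 1.828 -1.241
endloop
endfacet
facet normal -0.394 -0.048 -0.918
outer loop
vertex -0.242 2.767 -2.645
vertex 0.053 1.752 -2.719
vertex -0.899 2.0 -2.323
endloop
endfacet
facet normal -0.394 0.622 0.677
outer loop
vertex -0.242 2.767 -2.645
vertex -0.899 2.0 -2.323
vertex 0.687 1.828 -1.241
endloop
endfacet
facet normal -0.394 -0.047 -0.918
outer loop
vertex -0.899 2.0 -2.323
vertex 0.053 1.752 -2.719
vertex -0.604 0.985 -2.398
endloop
endfacet
facet normal -0.566 -0.223 0.794
outer loop
vertex -0.899 2.0 -2.323
vertex -0.604 0.985 -2.398
vertex 0.687 1.828 -1.241
endloop
endfacet
facet normal -0.393 -0.047 -0.918
outer loop
vertex -0.604 0.985 -2.398
vertex 0.053 1.752 -2.719
vertex 0.348 0.737 -2.793
endloop
endfacet
facet normal 0.023 -0.820 0.571
outer loop
vertex -0.604 0.985 -2.398
vertex 0.348 0.737 -2.793
vertex 0.687 1.828 -1.241
endloop
endfacet
facet normal -0.395 -0.048 -0.918
outer loop
vertex 0.348 0.737 -2.793
vertex 0.053 1.752 -2.719
vertex 1.004 1.504 -3.115
endloop
endfacet
facet normal 0.785 -0.574 0.232
outer loop
vertex 0.348 0.737 -2.793
vertex 1.004 1.504 -3.115
vertex 0.687 1.828 -1.241
endloop
endfacet
facet normal -0.394 -0.046 -0.918
outer loop
vertex 1.004 1.504 -3.115
vertex 0.053 1.752 -2.719
vertex 0.71 2.519 -3.04
endloop
endfacet
facet normal 0.956 0.268 0.115
outer loop
vertex 1.004 1.504 -3.115
vertex 0.71 2.519 -3.04
vertex 0.687 1.828 -1.241
endloop
endfacet
facet normal -0.462 -0.202 0.864
outer loop
vertex 0.885 2.859 0.806
vertex 0.921 4.227 1.145
vertex -0.693 3.096 0.018
endloop
endfacet
facet normal -0.025 -0.970 -0.241
outer loop
vertex -0.061 3.373 -1.165
vertex 0.885 2.859 0.806
vertex -0.693 3.096 0.018
endloop
endfacet
facet normal -0.461 -0.203 0.864
outer loop
vertex -0.693 3.096 0.018
vertex 0.921 4.227 1.145
vertex -0.657 4.464 0.358
endloop
endfacet
facet normal -0.887 0.133 -0.443
outer loop
vertex -0.657 4.464 0.358
vertex -0.061 3.373 -1.165
vertex -0.693 3.096 0.018
endloop
endfacet
facet normal 0.887 -0.133 0.443
outer loop
vertex 0.885 2.859 0.806
vertex 1.553 4.504 -0.038
vertex 0.921 4.227 1.145
endloop
endfacet
facet normal -0.026 -0.970 -0.241
outer loop
vertex 1.517 3.136 -0.378
vertex 0.885 2.859 0.806
vertex -0.061 3.373 -1.165
endloop
endfacet
facet normal 0.887 -0.133 0.442
outer loop
vertex 1.517 3.136 -0.378
vertex 1.553 4.504 -0.038
vertex 0.885 2.859 0.806
endloop
endfacet
facet normal 0.026 0.970 0.241
outer loop
vertex 0.921 4.227 1.145
vertex 1.553 4.504 -0.038
vertex -0.657 4.464 0.358
endloop
endfacet
facet normal -0.887 0.133 -0.442
outer loop
vertex -0.025 4.741 -0.826
vertex -0.061 3.373 -1.165
vertex -0.657 4.464 0.358
endloop
endfacet
facet normal 0.026 0.970 0.241
outer loop
vertex -0.657 4.464 0.358
vertex 1.553 4.504 -0.038
vertex -0.025 4.741 -0.826
endloop
endfacet
facet normal 0.461 0.202 -0.864
outer loop
vertex -0.025 4.741 -0.826
vertex 1.517 3.136 -0.378
vertex -0.061 3.373 -1.165
endloop
endfacet
facet normal 0.462 0.202 -0.864
outer loop
vertex 1.553 4.504 -0.038
vertex 1.517 3.136 -0.378
vertex -0.025 4.741 -0.826
endloop
endfacet

endsolid


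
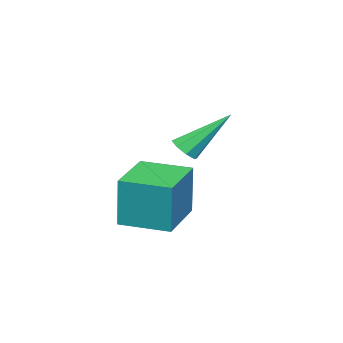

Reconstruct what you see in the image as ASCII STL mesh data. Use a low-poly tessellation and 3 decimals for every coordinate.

solid 
facet normal -0.972 -0.217 0.093
outer loop
vertex -0.593 -2.754 -1.79
vertex -0.999 -0.971 -1.881
vertex -0.754 -2.892 -3.789
endloop
endfacet
facet normal 0.221 -0.974 0.049
outer loop
vertex 1.239 -2.449 -3.979
vertex -0.593 -2.754 -1.79
vertex -0.754 -2.892 -3.789
endloop
endfacet
facet normal -0.972 -0.216 0.093
outer loop
vertex -0.754 -2.892 -3.789
vertex -0.999 -0.971 -1.881
vertex -1.159 -1.11 -3.88
endloop
endfacet
facet normal -0.080 -0.069 -0.994
outer loop
vertex -1.159 -1.11 -3.88
vertex 1.239 -2.449 -3.979
vertex -0.754 -2.892 -3.789
endloop
endfacet
facet normal 0.079 0.069 0.994
outer loop
vertex -0.593 -2.754 -1.79
vertex 0.994 -0.528 -2.071
vertex -0.999 -0.971 -1.881
endloop
endfacet
facet normal 0.222 -0.974 0.050
outer loop
vertex 1.399 -2.31 -1.98
vertex -0.593 -2.754 -1.79
vertex 1.239 -2.449 -3.979
endloop
endfacet
facet normal 0.080 0.069 0.994
outer loop
vertex 1.399 -2.31 -1.98
vertex 0.994 -0.528 -2.071
vertex -0.593 -2.754 -1.79
endloop
endfacet
facet normal -0.221 0.974 -0.050
outer loop
vertex -0.999 -0.971 -1.881
vertex 0.994 -0.528 -2.071
vertex -1.159 -1.11 -3.88
endloop
endfacet
facet normal -0.080 -0.069 -0.994
outer loop
vertex 0.833 -0.666 -4.07
vertex 1.239 -2.449 -3.979
vertex -1.159 -1.11 -3.88
endloop
endfacet
facet normal -0.222 0.974 -0.049
outer loop
vertex -1.159 -1.11 -3.88
vertex 0.994 -0.528 -2.071
vertex 0.833 -0.666 -4.07
endloop
endfacet
facet normal 0.972 0.217 -0.093
outer loop
vertex 0.833 -0.666 -4.07
vertex 1.399 -2.31 -1.98
vertex 1.239 -2.449 -3.979
endloop
endfacet
facet normal 0.972 0.216 -0.093
outer loop
vertex 0.994 -0.528 -2.071
vertex 1.399 -2.31 -1.98
vertex 0.833 -0.666 -4.07
endloop
endfacet
facet normal 0.414 -0.573 -0.707
outer loop
vertex 1.566 -0.178 0.207
vertex 1.322 0.126 -0.182
vertex 1.804 0.147 0.083
endloop
endfacet
facet normal 0.593 -0.131 0.794
outer loop
vertex 1.566 -0.178 0.207
vertex 1.804 0.147 0.083
vertex 0.478 1.294 1.262
endloop
endfacet
facet normal 0.414 -0.572 -0.708
outer loop
vertex 1.804 0.147 0.083
vertex 1.322 0.126 -0.182
vertex 1.76 0.459 -0.195
endloop
endfacet
facet normal 0.777 0.476 0.411
outer loop
vertex 1.804 0.147 0.083
vertex 1.76 0.459 -0.195
vertex 0.478 1.294 1.262
endloop
endfacet
facet normal 0.414 -0.572 -0.708
outer loop
vertex 1.76 0.459 -0.195
vertex 1.322 0.126 -0.182
vertex 1.459 0.577 -0.466
endloop
endfacet
facet normal 0.449 0.886 -0.113
outer loop
vertex 1.76 0.459 -0.195
vertex 1.459 0.577 -0.466
vertex 0.478 1.294 1.262
endloop
endfacet
facet normal 0.415 -0.572 -0.708
outer loop
vertex 1.459 0.577 -0.466
vertex 1.322 0.126 -0.182
vertex 1.079 0.43 -0.57
endloop
endfacet
facet normal -0.203 0.858 -0.471
outer loop
vertex 1.459 0.577 -0.466
vertex 1.079 0.43 -0.57
vertex 0.478 1.294 1.262
endloop
endfacet
facet normal 0.415 -0.572 -0.708
outer loop
vertex 1.079 0.43 -0.57
vertex 1.322 0.126 -0.182
vertex 0.841 0.105 -0.447
endloop
endfacet
facet normal -0.792 0.409 -0.453
outer loop
vertex 1.079 0.43 -0.57
vertex 0.841 0.105 -0.447
vertex 0.478 1.294 1.262
endloop
endfacet
facet normal 0.414 -0.573 -0.707
outer loop
vertex 0.841 0.105 -0.447
vertex 1.322 0.126 -0.182
vertex 0.885 -0.207 -0.168
endloop
endfacet
facet normal -0.977 -0.199 -0.069
outer loop
vertex 0.841 0.105 -0.447
vertex 0.885 -0.207 -0.168
vertex 0.478 1.294 1.262
endloop
endfacet
facet normal 0.414 -0.573 -0.708
outer loop
vertex 0.885 -0.207 -0.168
vertex 1.322 0.126 -0.182
vertex 1.185 -0.324 0.102
endloop
endfacet
facet normal -0.648 -0.610 0.456
outer loop
vertex 0.885 -0.207 -0.168
vertex 1.185 -0.324 0.102
vertex 0.478 1.294 1.262
endloop
endfacet
facet normal 0.414 -0.573 -0.707
outer loop
vertex 1.185 -0.324 0.102
vertex 1.322 0.126 -0.182
vertex 1.566 -0.178 0.207
endloop
endfacet
facet normal -0.001 -0.583 0.813
outer loop
vertex 1.185 -0.324 0.102
vertex 1.566 -0.178 0.207
vertex 0.478 1.294 1.262
endloop
endfacet

endsolid


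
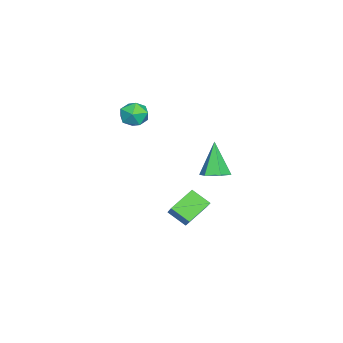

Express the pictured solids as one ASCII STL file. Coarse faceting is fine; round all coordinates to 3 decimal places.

solid 
facet normal 0.421 0.130 -0.898
outer loop
vertex 1.699 1.208 -0.008
vertex 1.015 1.598 -0.272
vertex 1.631 2.031 0.079
endloop
endfacet
facet normal 0.721 -0.014 0.693
outer loop
vertex 1.699 1.208 -0.008
vertex 1.631 2.031 0.079
vertex 0.125 1.322 1.632
endloop
endfacet
facet normal 0.421 0.130 -0.898
outer loop
vertex 1.631 2.031 0.079
vertex 1.015 1.598 -0.272
vertex 0.947 2.421 -0.185
endloop
endfacet
facet normal 0.225 0.785 0.577
outer loop
vertex 1.631 2.031 0.079
vertex 0.947 2.421 -0.185
vertex 0.125 1.322 1.632
endloop
endfacet
facet normal 0.420 0.130 -0.898
outer loop
vertex 0.947 2.421 -0.185
vertex 1.015 1.598 -0.272
vertex 0.332 1.988 -0.535
endloop
endfacet
facet normal -0.631 0.757 0.172
outer loop
vertex 0.947 2.421 -0.185
vertex 0.332 1.988 -0.535
vertex 0.125 1.322 1.632
endloop
endfacet
facet normal 0.420 0.131 -0.898
outer loop
vertex 0.332 1.988 -0.535
vertex 1.015 1.598 -0.272
vertex 0.4 1.165 -0.623
endloop
endfacet
facet normal -0.991 -0.069 -0.116
outer loop
vertex 0.332 1.988 -0.535
vertex 0.4 1.165 -0.623
vertex 0.125 1.322 1.632
endloop
endfacet
facet normal 0.421 0.130 -0.898
outer loop
vertex 0.4 1.165 -0.623
vertex 1.015 1.598 -0.272
vertex 1.084 0.775 -0.359
endloop
endfacet
facet normal -0.495 -0.869 0.000
outer loop
vertex 0.4 1.165 -0.623
vertex 1.084 0.775 -0.359
vertex 0.125 1.322 1.632
endloop
endfacet
facet normal 0.421 0.130 -0.898
outer loop
vertex 1.084 0.775 -0.359
vertex 1.015 1.598 -0.272
vertex 1.699 1.208 -0.008
endloop
endfacet
facet normal 0.361 -0.840 0.405
outer loop
vertex 1.084 0.775 -0.359
vertex 1.699 1.208 -0.008
vertex 0.125 1.322 1.632
endloop
endfacet
facet normal -0.628 0.023 0.778
outer loop
vertex -0.469 -2.502 3.406
vertex -0.377 -3.385 3.506
vertex 0.174 -2.827 3.934
endloop
endfacet
facet normal -0.270 0.638 0.721
outer loop
vertex -0.469 -2.502 3.406
vertex 0.174 -2.827 3.934
vertex 0.348 -2.139 3.391
endloop
endfacet
facet normal -0.404 0.912 0.076
outer loop
vertex -0.469 -2.502 3.406
vertex 0.348 -2.139 3.391
vertex -0.097 -2.272 2.627
endloop
endfacet
facet normal -0.844 0.466 -0.266
outer loop
vertex -0.469 -2.502 3.406
vertex -0.097 -2.272 2.627
vertex -0.544 -3.042 2.698
endloop
endfacet
facet normal -0.982 -0.083 0.168
outer loop
vertex -0.469 -2.502 3.406
vertex -0.544 -3.042 2.698
vertex -0.377 -3.385 3.506
endloop
endfacet
facet normal 0.427 0.491 0.759
outer loop
vertex 0.348 -2.139 3.391
vertex 0.174 -2.827 3.934
vertex 0.944 -2.798 3.482
endloop
endfacet
facet normal -0.151 -0.503 0.851
outer loop
vertex 0.174 -2.827 3.934
vertex -0.377 -3.385 3.506
vertex 0.497 -3.568 3.553
endloop
endfacet
facet normal -0.725 -0.675 -0.137
outer loop
vertex -0.377 -3.385 3.506
vertex -0.544 -3.042 2.698
vertex 0.052 -3.701 2.789
endloop
endfacet
facet normal -0.501 0.213 -0.839
outer loop
vertex -0.544 -3.042 2.698
vertex -0.097 -2.272 2.627
vertex 0.226 -3.013 2.246
endloop
endfacet
facet normal 0.211 0.935 -0.286
outer loop
vertex -0.097 -2.272 2.627
vertex 0.348 -2.139 3.391
vertex 0.777 -2.455 2.674
endloop
endfacet
facet normal 0.844 -0.466 0.266
outer loop
vertex 0.869 -3.338 2.774
vertex 0.944 -2.798 3.482
vertex 0.497 -3.568 3.553
endloop
endfacet
facet normal 0.404 -0.912 -0.076
outer loop
vertex 0.869 -3.338 2.774
vertex 0.497 -3.568 3.553
vertex 0.052 -3.701 2.789
endloop
endfacet
facet normal 0.270 -0.638 -0.721
outer loop
vertex 0.869 -3.338 2.774
vertex 0.052 -3.701 2.789
vertex 0.226 -3.013 2.246
endloop
endfacet
facet normal 0.628 -0.023 -0.778
outer loop
vertex 0.869 -3.338 2.774
vertex 0.226 -3.013 2.246
vertex 0.777 -2.455 2.674
endloop
endfacet
facet normal 0.982 0.083 -0.168
outer loop
vertex 0.869 -3.338 2.774
vertex 0.777 -2.455 2.674
vertex 0.944 -2.798 3.482
endloop
endfacet
facet normal 0.501 -0.213 0.839
outer loop
vertex 0.497 -3.568 3.553
vertex 0.944 -2.798 3.482
vertex 0.174 -2.827 3.934
endloop
endfacet
facet normal -0.211 -0.935 0.286
outer loop
vertex 0.052 -3.701 2.789
vertex 0.497 -3.568 3.553
vertex -0.377 -3.385 3.506
endloop
endfacet
facet normal -0.427 -0.491 -0.759
outer loop
vertex 0.226 -3.013 2.246
vertex 0.052 -3.701 2.789
vertex -0.544 -3.042 2.698
endloop
endfacet
facet normal 0.151 0.503 -0.851
outer loop
vertex 0.777 -2.455 2.674
vertex 0.226 -3.013 2.246
vertex -0.097 -2.272 2.627
endloop
endfacet
facet normal 0.725 0.675 0.137
outer loop
vertex 0.944 -2.798 3.482
vertex 0.777 -2.455 2.674
vertex 0.348 -2.139 3.391
endloop
endfacet
facet normal -0.683 -0.307 -0.663
outer loop
vertex 0.252 -1.137 -4.017
vertex -0.919 -0.323 -3.188
vertex 0.474 -0.096 -4.727
endloop
endfacet
facet normal 0.710 -0.494 -0.502
outer loop
vertex 1.539 0.383 -3.692
vertex 0.252 -1.137 -4.017
vertex 0.474 -0.096 -4.727
endloop
endfacet
facet normal -0.683 -0.306 -0.663
outer loop
vertex 0.474 -0.096 -4.727
vertex -0.919 -0.323 -3.188
vertex -0.697 0.719 -3.898
endloop
endfacet
facet normal 0.173 0.814 -0.555
outer loop
vertex -0.697 0.719 -3.898
vertex 1.539 0.383 -3.692
vertex 0.474 -0.096 -4.727
endloop
endfacet
facet normal -0.173 -0.814 0.555
outer loop
vertex 0.252 -1.137 -4.017
vertex 0.146 0.156 -2.153
vertex -0.919 -0.323 -3.188
endloop
endfacet
facet normal 0.710 -0.494 -0.502
outer loop
vertex 1.317 -0.659 -2.982
vertex 0.252 -1.137 -4.017
vertex 1.539 0.383 -3.692
endloop
endfacet
facet normal -0.174 -0.814 0.555
outer loop
vertex 1.317 -0.659 -2.982
vertex 0.146 0.156 -2.153
vertex 0.252 -1.137 -4.017
endloop
endfacet
facet normal -0.710 0.494 0.502
outer loop
vertex -0.919 -0.323 -3.188
vertex 0.146 0.156 -2.153
vertex -0.697 0.719 -3.898
endloop
endfacet
facet normal 0.173 0.814 -0.554
outer loop
vertex 0.368 1.197 -2.863
vertex 1.539 0.383 -3.692
vertex -0.697 0.719 -3.898
endloop
endfacet
facet normal -0.710 0.494 0.502
outer loop
vertex -0.697 0.719 -3.898
vertex 0.146 0.156 -2.153
vertex 0.368 1.197 -2.863
endloop
endfacet
facet normal 0.683 0.307 0.663
outer loop
vertex 0.368 1.197 -2.863
vertex 1.317 -0.659 -2.982
vertex 1.539 0.383 -3.692
endloop
endfacet
facet normal 0.683 0.307 0.663
outer loop
vertex 0.146 0.156 -2.153
vertex 1.317 -0.659 -2.982
vertex 0.368 1.197 -2.863
endloop
endfacet

endsolid


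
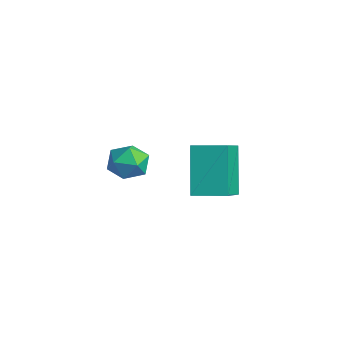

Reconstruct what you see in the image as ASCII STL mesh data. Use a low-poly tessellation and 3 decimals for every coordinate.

solid 
facet normal -0.597 -0.795 -0.111
outer loop
vertex 1.066 -1.143 -1.52
vertex 0.177 -0.693 0.039
vertex -0.111 -0.125 -2.484
endloop
endfacet
facet normal 0.480 -0.243 -0.843
outer loop
vertex 0.563 0.773 -2.359
vertex 1.066 -1.143 -1.52
vertex -0.111 -0.125 -2.484
endloop
endfacet
facet normal -0.596 -0.795 -0.111
outer loop
vertex -0.111 -0.125 -2.484
vertex 0.177 -0.693 0.039
vertex -1.0 0.324 -0.925
endloop
endfacet
facet normal -0.643 0.556 -0.527
outer loop
vertex -1.0 0.324 -0.925
vertex 0.563 0.773 -2.359
vertex -0.111 -0.125 -2.484
endloop
endfacet
facet normal 0.643 -0.556 0.527
outer loop
vertex 1.066 -1.143 -1.52
vertex 0.851 0.205 0.164
vertex 0.177 -0.693 0.039
endloop
endfacet
facet normal 0.480 -0.243 -0.843
outer loop
vertex 1.74 -0.244 -1.395
vertex 1.066 -1.143 -1.52
vertex 0.563 0.773 -2.359
endloop
endfacet
facet normal 0.643 -0.556 0.527
outer loop
vertex 1.74 -0.244 -1.395
vertex 0.851 0.205 0.164
vertex 1.066 -1.143 -1.52
endloop
endfacet
facet normal -0.480 0.243 0.843
outer loop
vertex 0.177 -0.693 0.039
vertex 0.851 0.205 0.164
vertex -1.0 0.324 -0.925
endloop
endfacet
facet normal -0.643 0.555 -0.527
outer loop
vertex -0.326 1.223 -0.8
vertex 0.563 0.773 -2.359
vertex -1.0 0.324 -0.925
endloop
endfacet
facet normal -0.480 0.243 0.843
outer loop
vertex -1.0 0.324 -0.925
vertex 0.851 0.205 0.164
vertex -0.326 1.223 -0.8
endloop
endfacet
facet normal 0.596 0.795 0.111
outer loop
vertex -0.326 1.223 -0.8
vertex 1.74 -0.244 -1.395
vertex 0.563 0.773 -2.359
endloop
endfacet
facet normal 0.596 0.795 0.111
outer loop
vertex 0.851 0.205 0.164
vertex 1.74 -0.244 -1.395
vertex -0.326 1.223 -0.8
endloop
endfacet
facet normal -0.806 0.585 -0.088
outer loop
vertex 0.906 -2.63 0.304
vertex 0.496 -3.186 0.366
vertex 0.69 -2.833 0.931
endloop
endfacet
facet normal -0.266 0.940 0.213
outer loop
vertex 0.906 -2.63 0.304
vertex 0.69 -2.833 0.931
vertex 1.346 -2.627 0.84
endloop
endfacet
facet normal 0.286 0.928 -0.240
outer loop
vertex 0.906 -2.63 0.304
vertex 1.346 -2.627 0.84
vertex 1.557 -2.853 0.219
endloop
endfacet
facet normal 0.086 0.564 -0.821
outer loop
vertex 0.906 -2.63 0.304
vertex 1.557 -2.853 0.219
vertex 1.032 -3.199 -0.074
endloop
endfacet
facet normal -0.589 0.353 -0.727
outer loop
vertex 0.906 -2.63 0.304
vertex 1.032 -3.199 -0.074
vertex 0.496 -3.186 0.366
endloop
endfacet
facet normal -0.074 0.590 0.804
outer loop
vertex 1.346 -2.627 0.84
vertex 0.69 -2.833 0.931
vertex 1.208 -3.181 1.234
endloop
endfacet
facet normal -0.948 0.014 0.317
outer loop
vertex 0.69 -2.833 0.931
vertex 0.496 -3.186 0.366
vertex 0.683 -3.527 0.941
endloop
endfacet
facet normal -0.597 -0.361 -0.717
outer loop
vertex 0.496 -3.186 0.366
vertex 1.032 -3.199 -0.074
vertex 0.894 -3.753 0.32
endloop
endfacet
facet normal 0.496 -0.018 -0.868
outer loop
vertex 1.032 -3.199 -0.074
vertex 1.557 -2.853 0.219
vertex 1.55 -3.547 0.229
endloop
endfacet
facet normal 0.819 0.569 0.071
outer loop
vertex 1.557 -2.853 0.219
vertex 1.346 -2.627 0.84
vertex 1.744 -3.194 0.794
endloop
endfacet
facet normal -0.086 -0.564 0.821
outer loop
vertex 1.334 -3.75 0.856
vertex 1.208 -3.181 1.234
vertex 0.683 -3.527 0.941
endloop
endfacet
facet normal -0.286 -0.928 0.240
outer loop
vertex 1.334 -3.75 0.856
vertex 0.683 -3.527 0.941
vertex 0.894 -3.753 0.32
endloop
endfacet
facet normal 0.266 -0.940 -0.213
outer loop
vertex 1.334 -3.75 0.856
vertex 0.894 -3.753 0.32
vertex 1.55 -3.547 0.229
endloop
endfacet
facet normal 0.806 -0.585 0.088
outer loop
vertex 1.334 -3.75 0.856
vertex 1.55 -3.547 0.229
vertex 1.744 -3.194 0.794
endloop
endfacet
facet normal 0.589 -0.353 0.727
outer loop
vertex 1.334 -3.75 0.856
vertex 1.744 -3.194 0.794
vertex 1.208 -3.181 1.234
endloop
endfacet
facet normal -0.496 0.018 0.868
outer loop
vertex 0.683 -3.527 0.941
vertex 1.208 -3.181 1.234
vertex 0.69 -2.833 0.931
endloop
endfacet
facet normal -0.819 -0.569 -0.071
outer loop
vertex 0.894 -3.753 0.32
vertex 0.683 -3.527 0.941
vertex 0.496 -3.186 0.366
endloop
endfacet
facet normal 0.074 -0.590 -0.804
outer loop
vertex 1.55 -3.547 0.229
vertex 0.894 -3.753 0.32
vertex 1.032 -3.199 -0.074
endloop
endfacet
facet normal 0.948 -0.014 -0.317
outer loop
vertex 1.744 -3.194 0.794
vertex 1.55 -3.547 0.229
vertex 1.557 -2.853 0.219
endloop
endfacet
facet normal 0.597 0.361 0.717
outer loop
vertex 1.208 -3.181 1.234
vertex 1.744 -3.194 0.794
vertex 1.346 -2.627 0.84
endloop
endfacet

endsolid
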